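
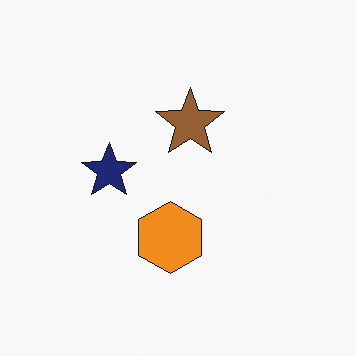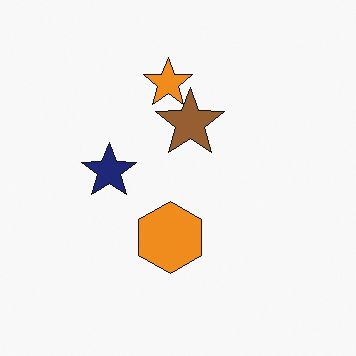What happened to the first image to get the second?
The second image is the first overlaid with an additional orange star.

An orange star appears in the second image that is absent from the first.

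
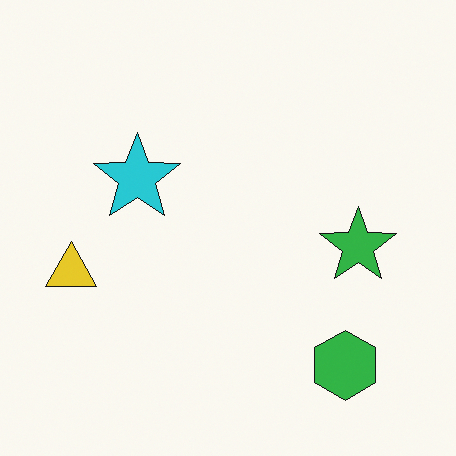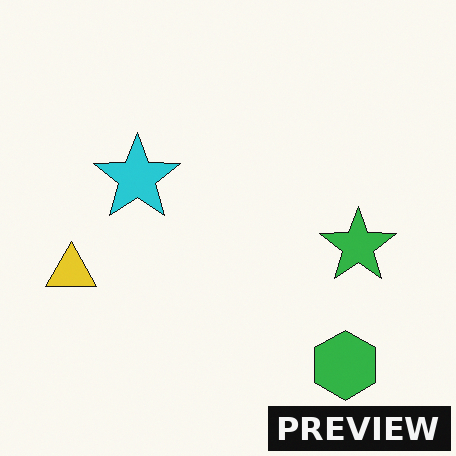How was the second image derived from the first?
This is the original image watermarked with the text "PREVIEW" in the lower-right corner.

A dark label reading "PREVIEW" appears in the lower-right corner.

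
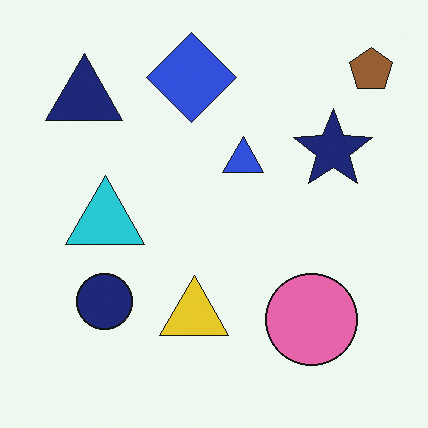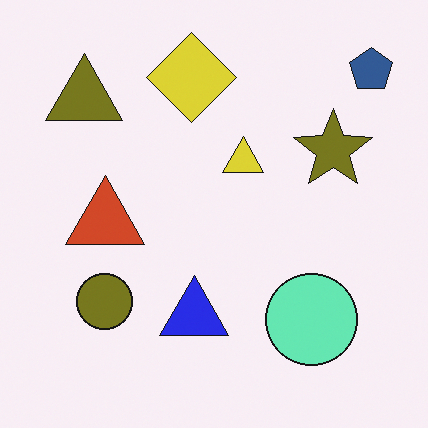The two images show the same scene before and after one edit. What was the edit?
It was hue-shifted by a large amount.

Every shape's color has rotated by the same amount around the hue wheel — a uniform hue shift.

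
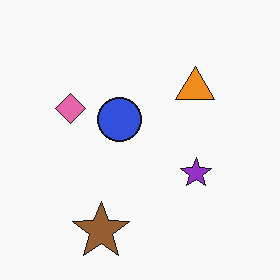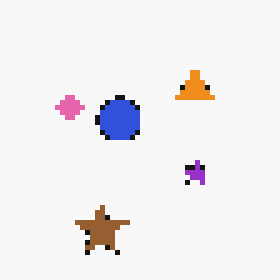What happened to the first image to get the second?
The image was mildly pixelated.

Shapes are reduced to large square blocks; fine edges and outlines are lost — a downscale-then-upscale (mosaic) effect.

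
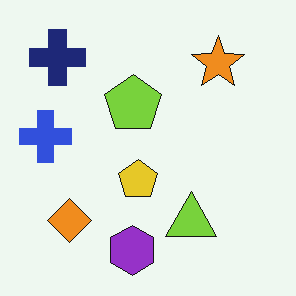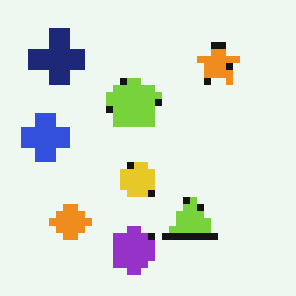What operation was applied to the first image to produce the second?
The image was moderately pixelated.

Shapes are reduced to large square blocks; fine edges and outlines are lost — a downscale-then-upscale (mosaic) effect.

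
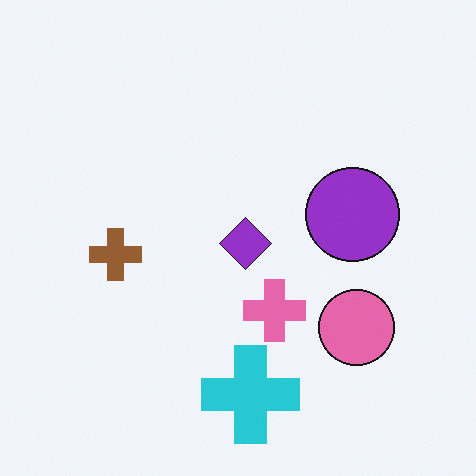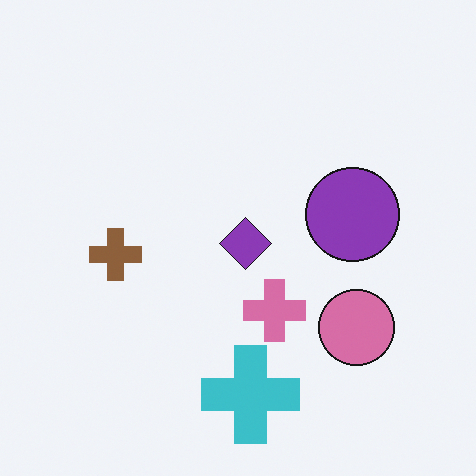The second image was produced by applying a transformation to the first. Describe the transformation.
The second image is the first slightly desaturated.

All colors are more muted and greyish — a global saturation change.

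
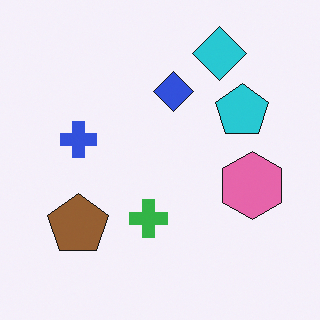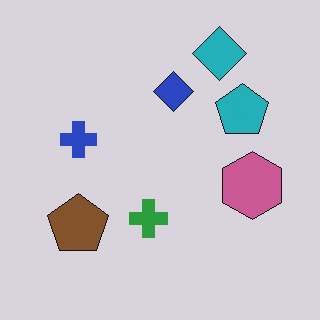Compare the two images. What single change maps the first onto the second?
The image was slightly darkened.

Every pixel — background and shapes alike — is uniformly darkened.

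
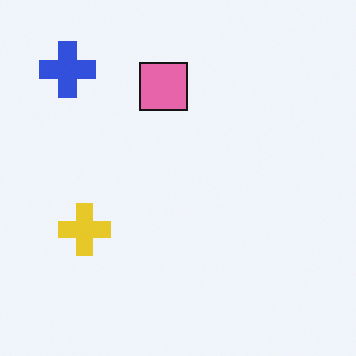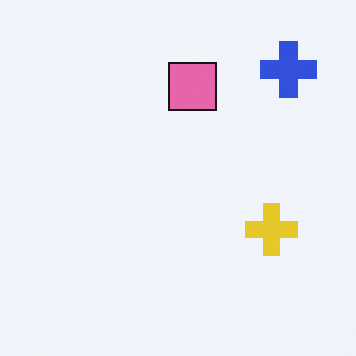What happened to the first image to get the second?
The second image is the first flipped horizontally (left ↔ right).

The blue cross is in the top-left of the first image and the top-right of the second — shapes on opposite sides of the vertical midline have swapped in a mirror flip.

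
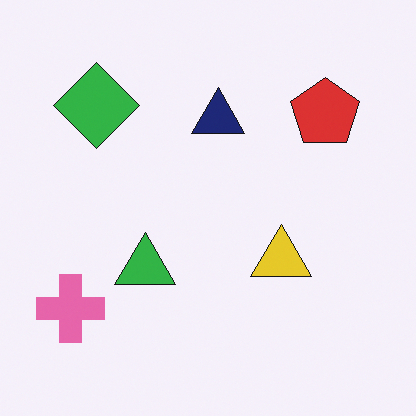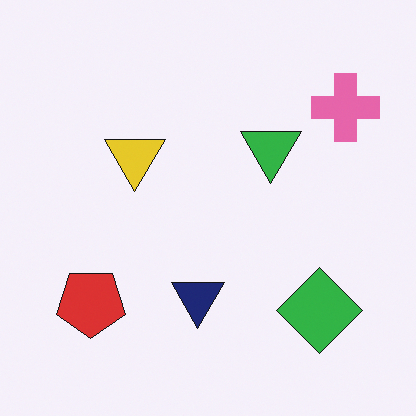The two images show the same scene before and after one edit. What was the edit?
The image was rotated 180°.

The pink cross sits in the bottom-left of the first image and the top-right of the second — consistent with a whole-image 180° rotation.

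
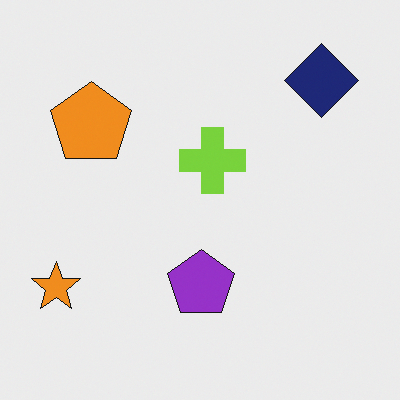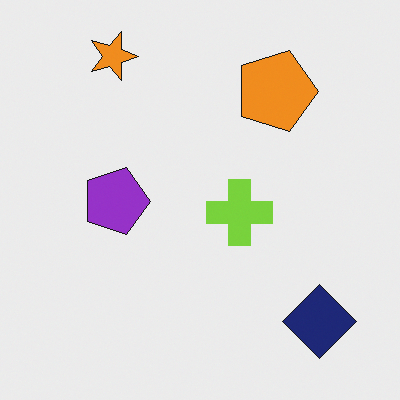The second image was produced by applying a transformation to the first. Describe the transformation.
The transformation is: rotated 90° clockwise.

The navy diamond sits in the top-right of the first image and the bottom-right of the second — consistent with a whole-image 90° clockwise rotation.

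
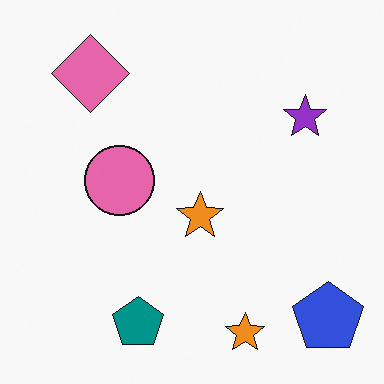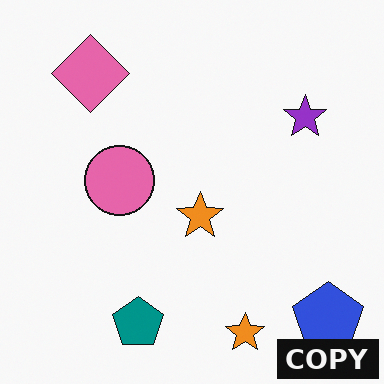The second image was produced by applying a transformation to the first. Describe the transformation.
Watermarked with the text "COPY" in the lower-right corner.

A dark label reading "COPY" appears in the lower-right corner.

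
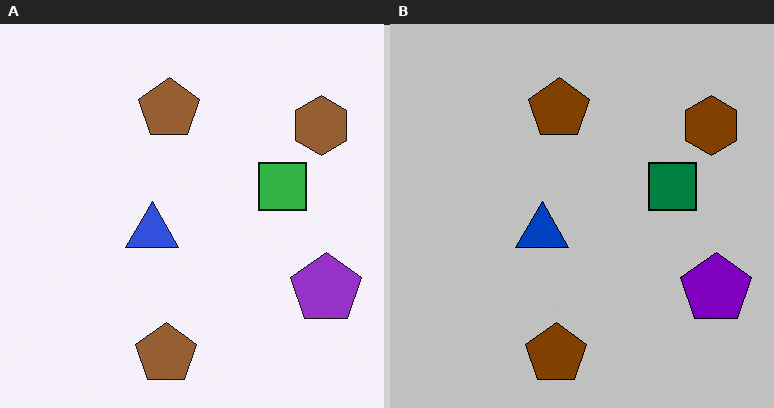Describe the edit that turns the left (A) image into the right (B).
The image was aggressively posterized.

Each flat color has snapped to a coarser quantized level — most visibly, the near-white background has dropped to a flat grey.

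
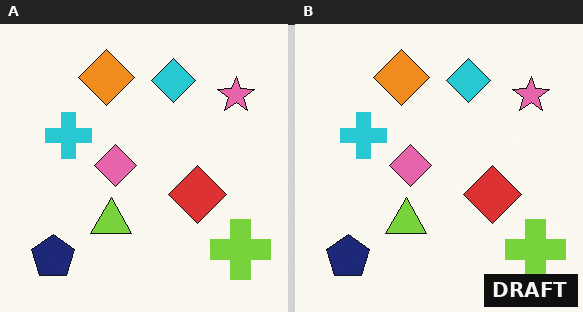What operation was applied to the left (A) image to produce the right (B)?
Watermarked with the text "DRAFT" in the lower-right corner.

A dark label reading "DRAFT" appears in the lower-right corner.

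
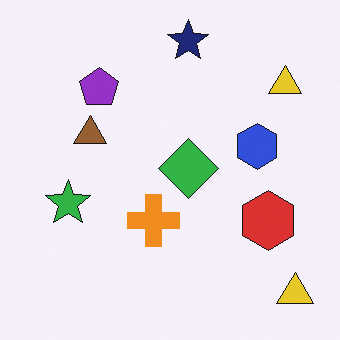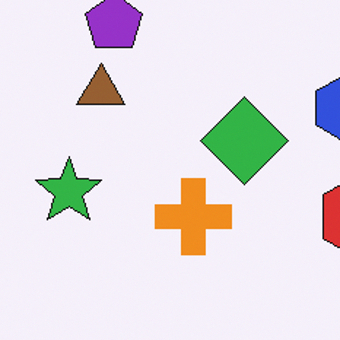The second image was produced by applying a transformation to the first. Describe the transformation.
The image was cropped to a modestly smaller region and rescaled.

The visible shapes are larger and the field of view is narrower; shapes near the original edges may be partly or wholly outside the frame — a crop-and-rescale.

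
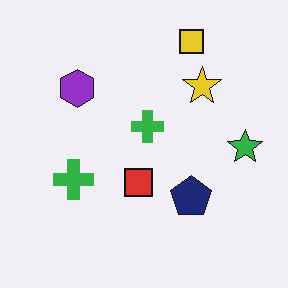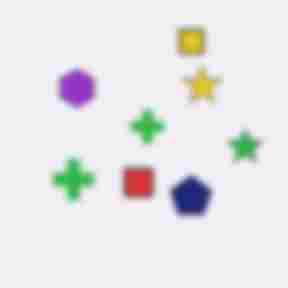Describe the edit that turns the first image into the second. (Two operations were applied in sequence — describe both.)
Moderately blurred, then heavily JPEG-compressed with obvious blocking artifacts.

Shape edges and outlines are uniformly softened across the whole image. Blocky 8×8 compression artifacts appear around shape edges and the flat background shows ringing — characteristic JPEG degradation.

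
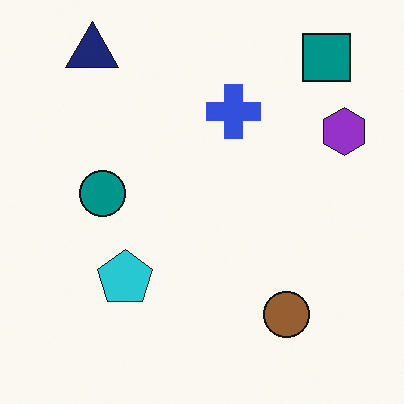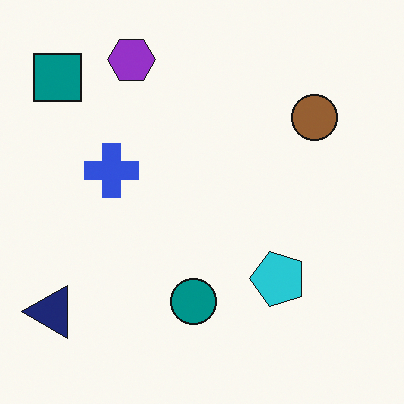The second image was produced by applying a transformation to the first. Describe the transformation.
This is the original image rotated 90° counter-clockwise.

The teal square sits in the top-right of the first image and the top-left of the second — consistent with a whole-image 90° counter-clockwise rotation.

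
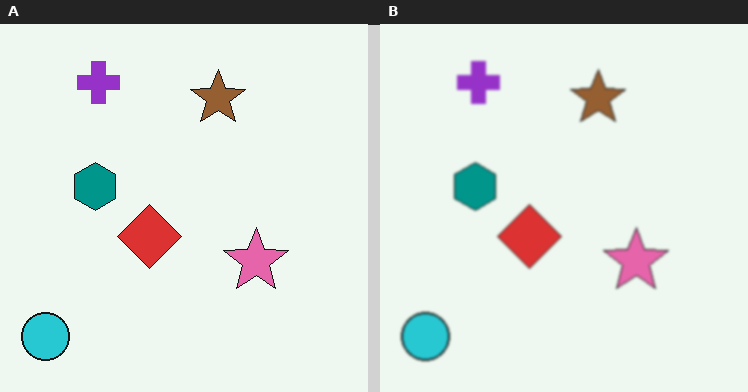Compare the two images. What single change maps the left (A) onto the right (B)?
Lightly blurred.

Shape edges and outlines are uniformly softened across the whole image.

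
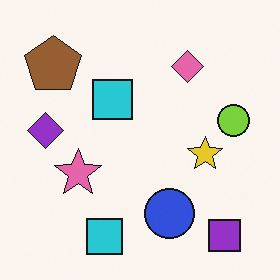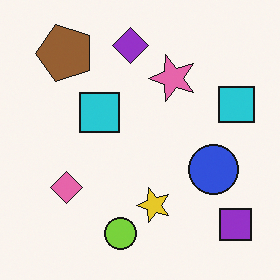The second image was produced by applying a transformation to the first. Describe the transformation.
The image was transposed (reflected across the top-left ↔ bottom-right diagonal).

Shapes have swapped their row and column positions — what was in the top-right is now in the bottom-left — a diagonal reflection.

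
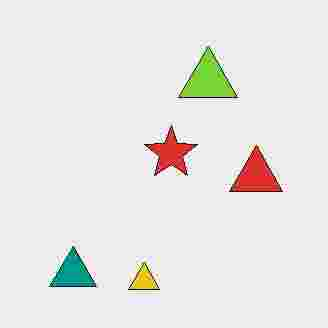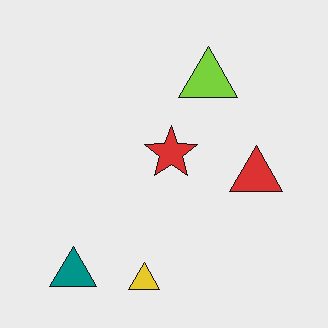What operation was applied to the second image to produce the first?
The image was degraded with heavy JPEG compression.

Blocky 8×8 compression artifacts appear around shape edges and the flat background shows ringing — characteristic JPEG degradation.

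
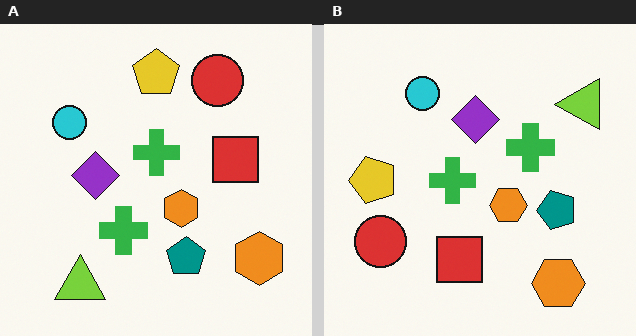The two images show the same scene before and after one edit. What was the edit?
This is the original image transposed (reflected across the top-left ↔ bottom-right diagonal).

Shapes have swapped their row and column positions — what was in the top-right is now in the bottom-left — a diagonal reflection.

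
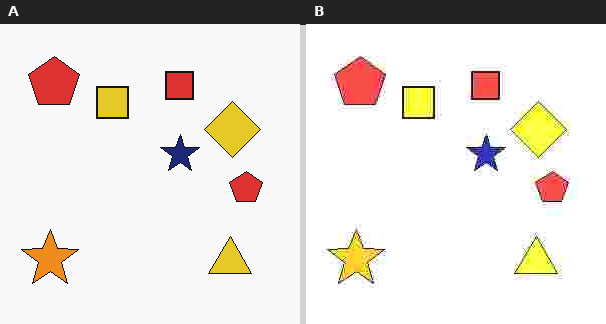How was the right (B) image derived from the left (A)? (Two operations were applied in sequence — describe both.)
This is the original image noticeably brightened, then degraded with heavy JPEG compression.

Every pixel — background and shapes alike — is uniformly brightened. Blocky 8×8 compression artifacts appear around shape edges and the flat background shows ringing — characteristic JPEG degradation.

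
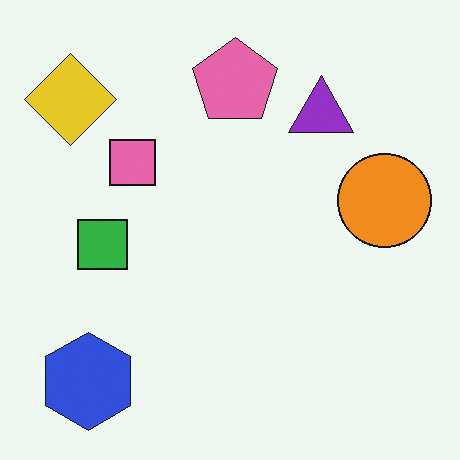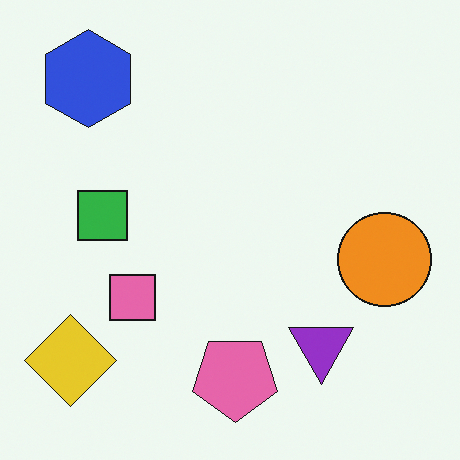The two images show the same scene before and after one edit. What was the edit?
Flipped vertically (top ↔ bottom).

The blue hexagon is in the bottom-left of the first image and the top-left of the second — shapes on opposite sides of the horizontal midline have swapped in a mirror flip.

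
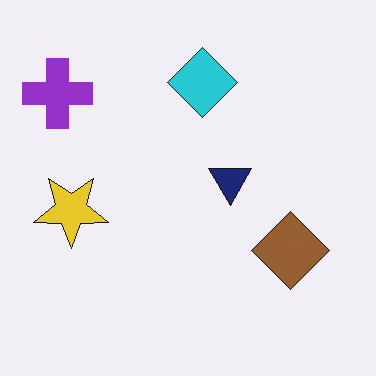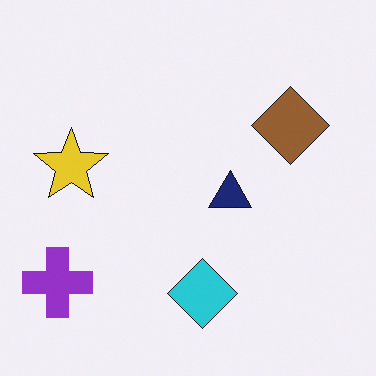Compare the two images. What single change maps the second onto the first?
This is the original image flipped vertically (top ↔ bottom).

The cyan diamond is in the bottom of the second image and the top of the first — shapes on opposite sides of the horizontal midline have swapped in a mirror flip.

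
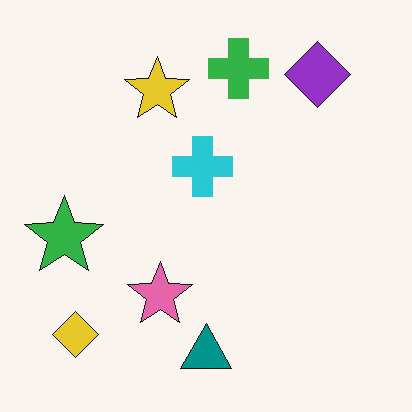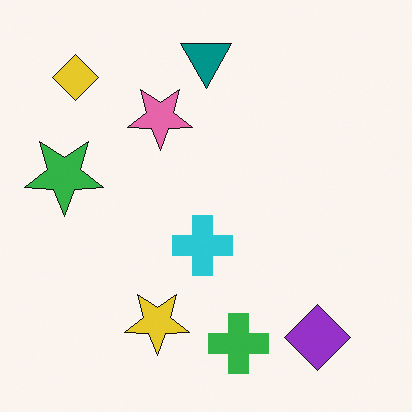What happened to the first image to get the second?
Flipped vertically (top ↔ bottom).

The teal triangle is in the bottom of the first image and the top of the second — shapes on opposite sides of the horizontal midline have swapped in a mirror flip.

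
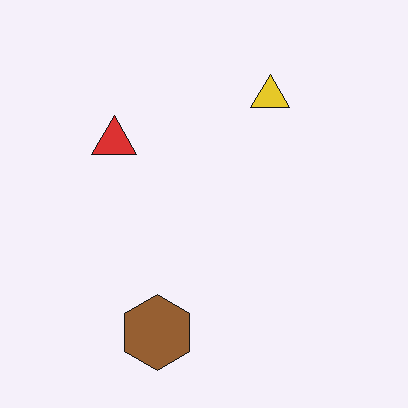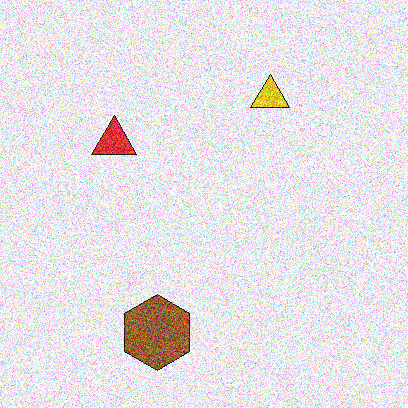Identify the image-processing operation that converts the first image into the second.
It was degraded with strong gaussian noise.

Random speckle covers the whole image, including the flat background.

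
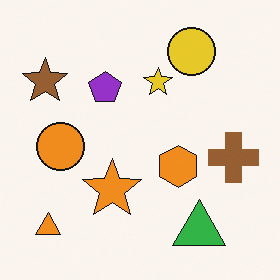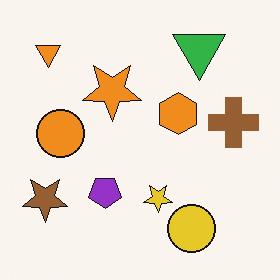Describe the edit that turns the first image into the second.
This is the original image flipped vertically (top ↔ bottom).

The green triangle is in the bottom-right of the first image and the top-right of the second — shapes on opposite sides of the horizontal midline have swapped in a mirror flip.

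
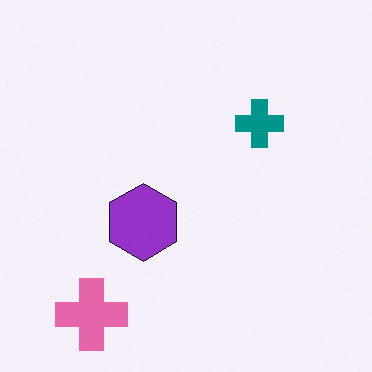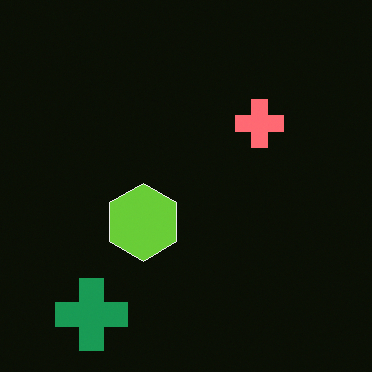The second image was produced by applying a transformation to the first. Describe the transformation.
The second image is the first color-inverted (negative).

The light background has become dark and every shape's color is its complement — a photographic negative.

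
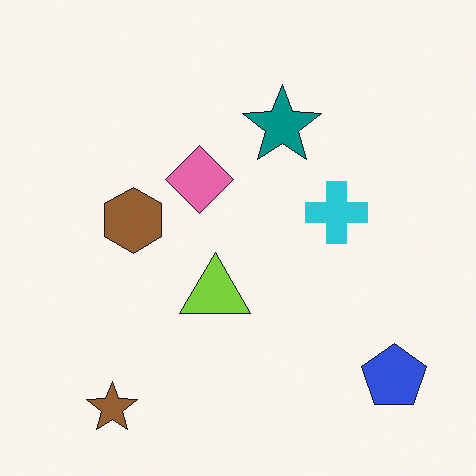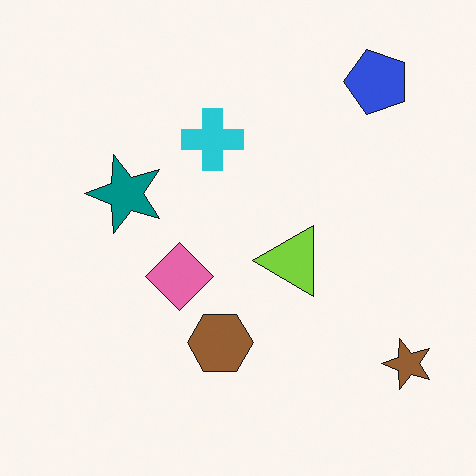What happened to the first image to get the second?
It was rotated 90° counter-clockwise.

The brown star sits in the bottom-left of the first image and the bottom-right of the second — consistent with a whole-image 90° counter-clockwise rotation.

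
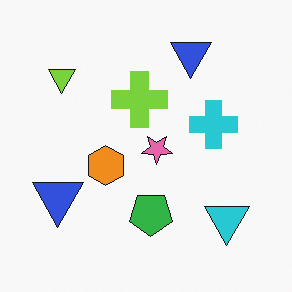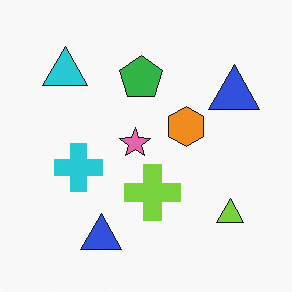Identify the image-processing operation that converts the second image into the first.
The transformation is: rotated 180°.

The cyan triangle sits in the top-left of the second image and the bottom-right of the first — consistent with a whole-image 180° rotation.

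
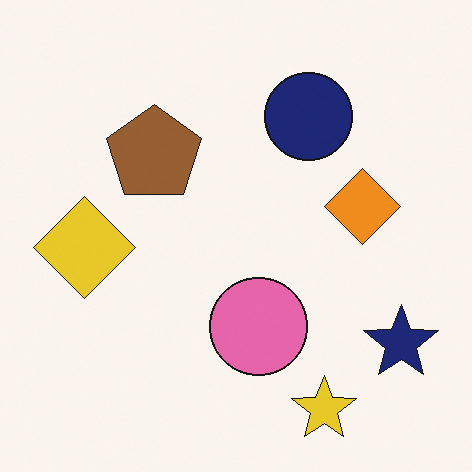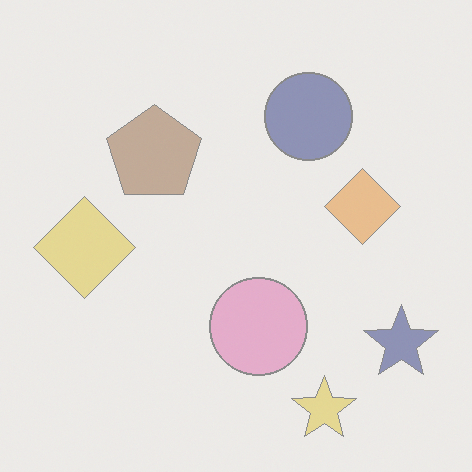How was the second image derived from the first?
Given much lower contrast.

Tones are pushed toward mid-grey across the whole image — a global contrast change.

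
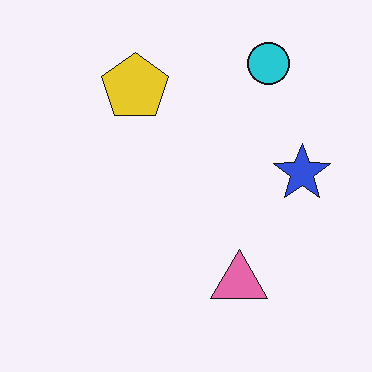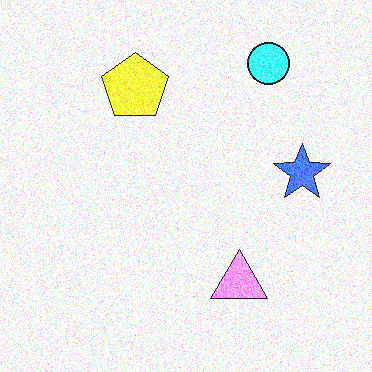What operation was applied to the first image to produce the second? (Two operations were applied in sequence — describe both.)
This is the original image substantially brightened, then degraded with a thick layer of grain.

Every pixel — background and shapes alike — is uniformly brightened. Random speckle covers the whole image, including the flat background.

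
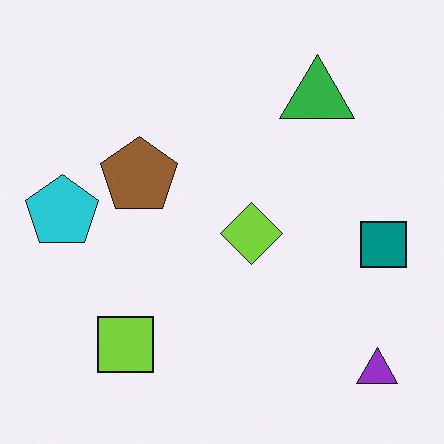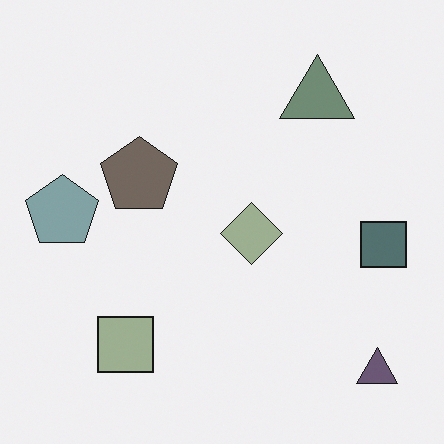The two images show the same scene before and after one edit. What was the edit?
The second image is the first heavily desaturated.

All colors are more muted and greyish — a global saturation change.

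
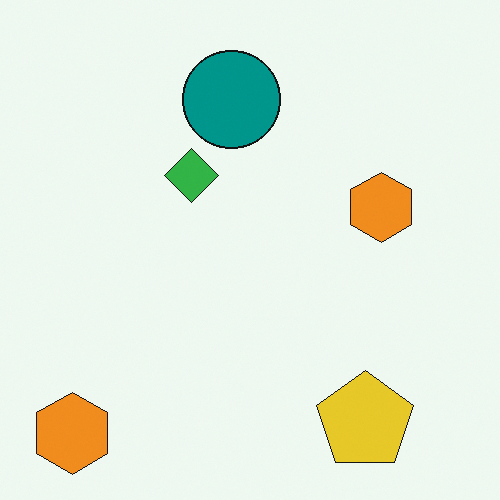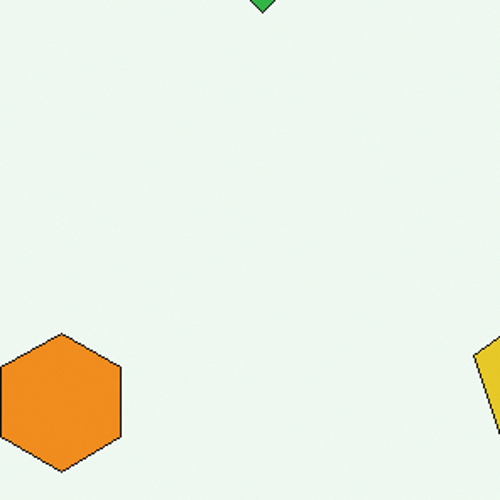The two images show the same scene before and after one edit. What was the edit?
It was cropped tightly and scaled back up.

The visible shapes are larger and the field of view is narrower; shapes near the original edges may be partly or wholly outside the frame — a crop-and-rescale.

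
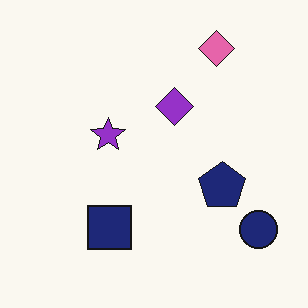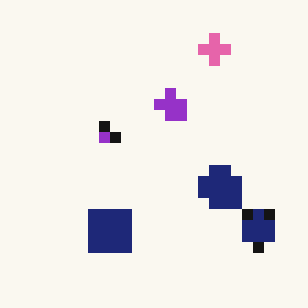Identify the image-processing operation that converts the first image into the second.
It was coarsely pixelated.

Shapes are reduced to large square blocks; fine edges and outlines are lost — a downscale-then-upscale (mosaic) effect.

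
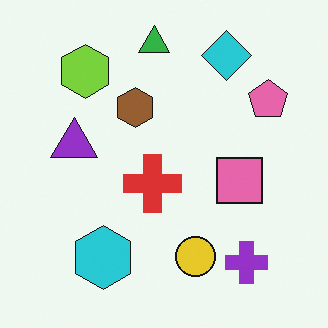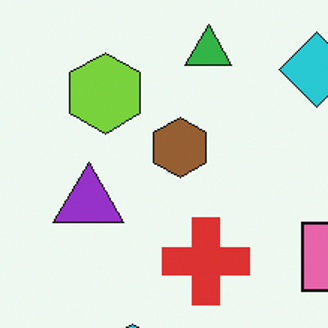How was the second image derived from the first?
The transformation is: cropped to a modestly smaller region and rescaled.

The visible shapes are larger and the field of view is narrower; shapes near the original edges may be partly or wholly outside the frame — a crop-and-rescale.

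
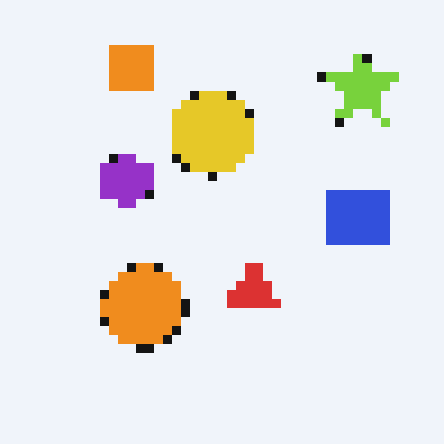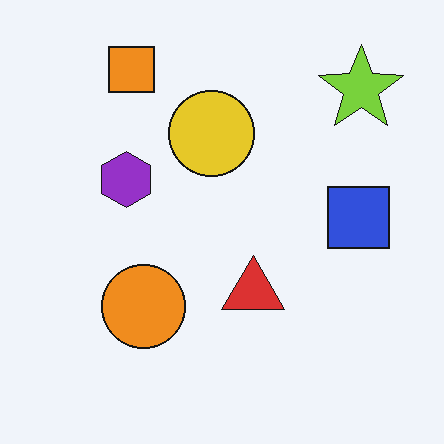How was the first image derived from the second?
It was coarsely pixelated.

Shapes are reduced to large square blocks; fine edges and outlines are lost — a downscale-then-upscale (mosaic) effect.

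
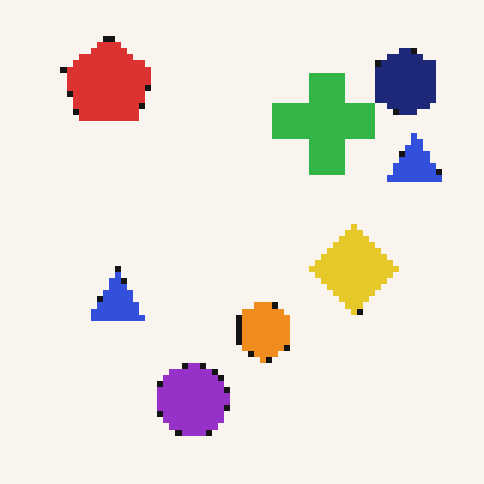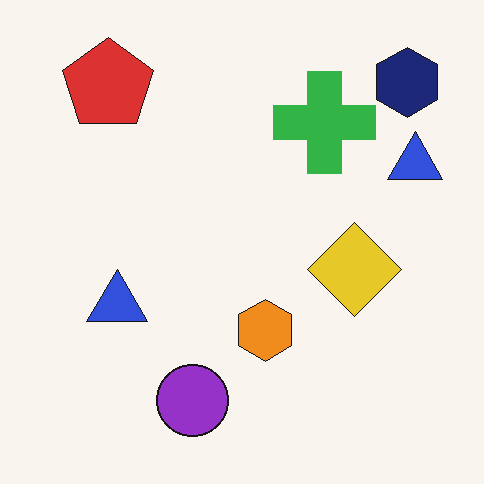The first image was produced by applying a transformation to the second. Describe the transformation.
The transformation is: pixelated into visible square blocks.

Shapes are reduced to large square blocks; fine edges and outlines are lost — a downscale-then-upscale (mosaic) effect.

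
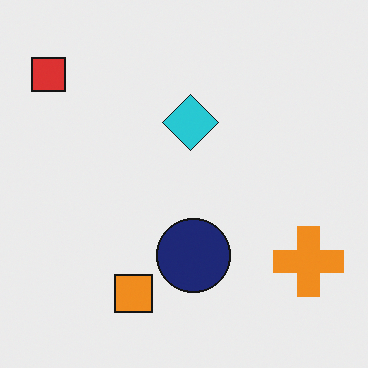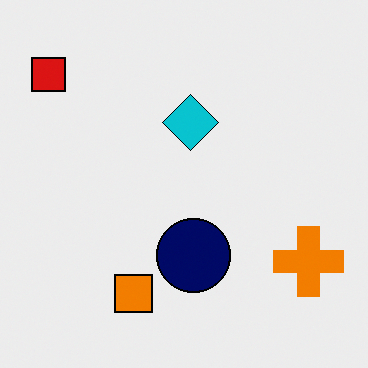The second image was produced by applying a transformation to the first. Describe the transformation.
It was given slightly increased contrast.

Tones are pushed away from mid-grey across the whole image — a global contrast change.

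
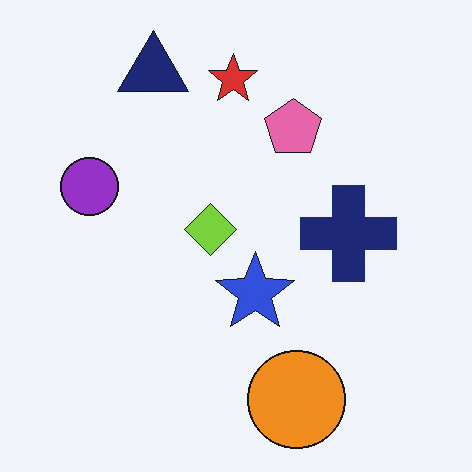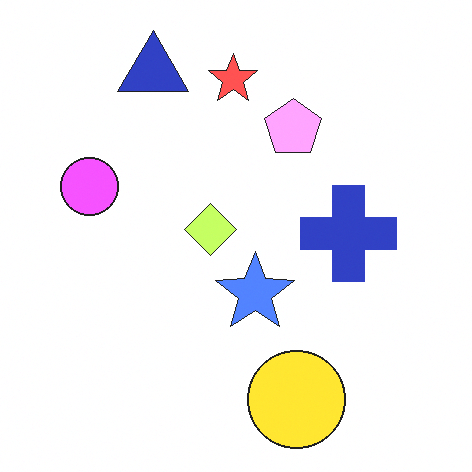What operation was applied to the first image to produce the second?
This is the original image noticeably brightened.

Every pixel — background and shapes alike — is uniformly brightened.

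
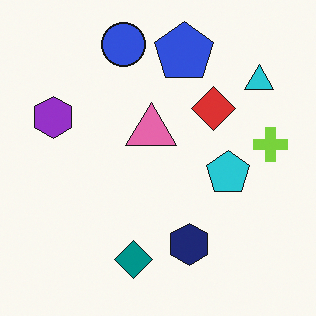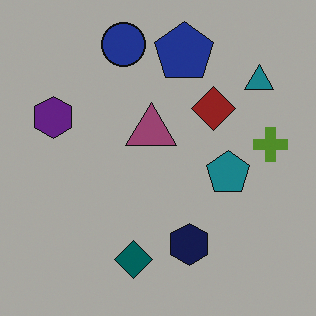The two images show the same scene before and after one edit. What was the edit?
The image was darkened a lot.

Every pixel — background and shapes alike — is uniformly darkened.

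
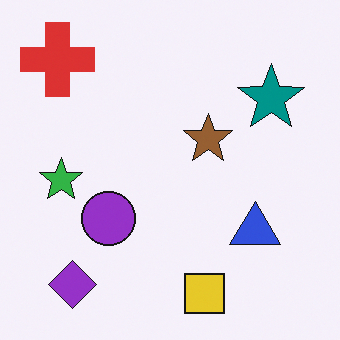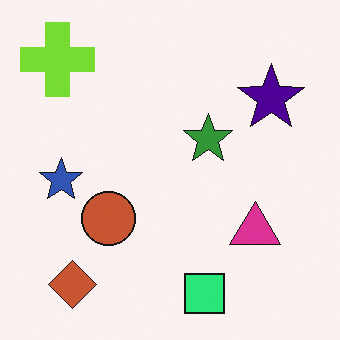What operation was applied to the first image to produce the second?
This is the original image hue-shifted noticeably.

Every shape's color has rotated by the same amount around the hue wheel — a uniform hue shift.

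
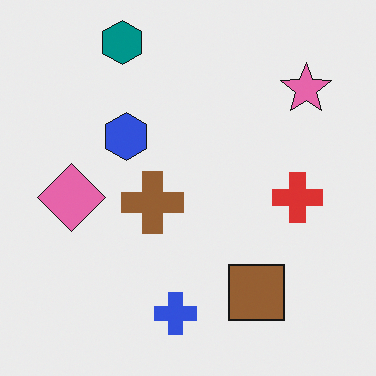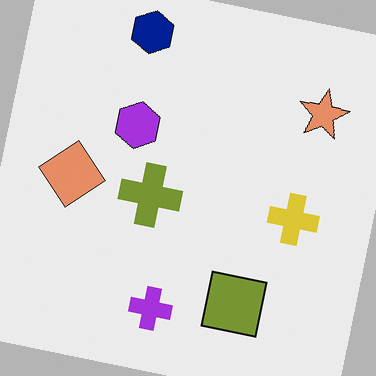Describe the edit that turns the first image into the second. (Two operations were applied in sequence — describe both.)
The transformation is: hue-shifted slightly, then rotated clockwise by a few degrees.

Every shape's color has rotated by the same amount around the hue wheel — a uniform hue shift. Every shape is tilted by the same angle and the image corners show triangular fill wedges — a whole-image rotation by a non-right angle.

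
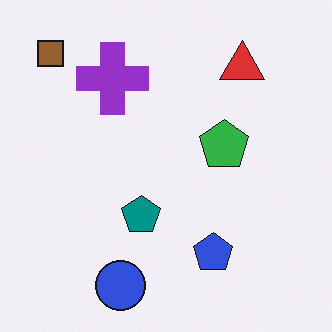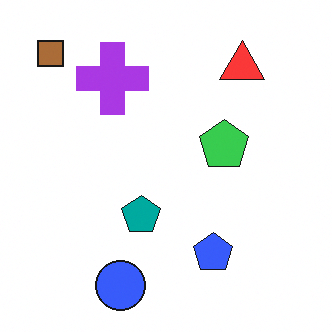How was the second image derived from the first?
Brightened a little.

Every pixel — background and shapes alike — is uniformly brightened.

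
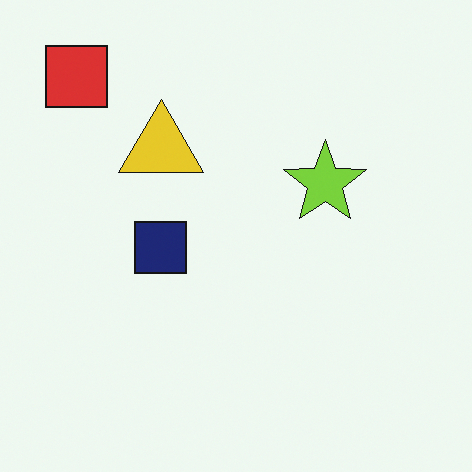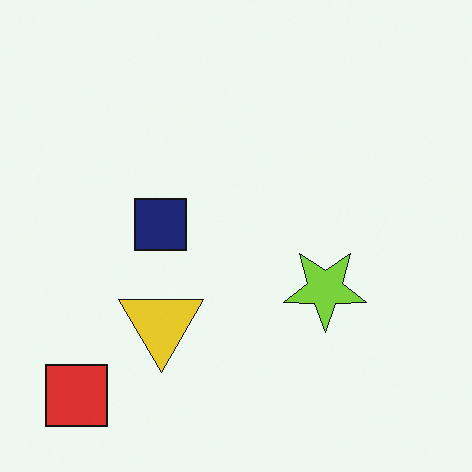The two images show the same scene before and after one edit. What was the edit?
The second image is the first flipped vertically (top ↔ bottom).

The red square is in the top-left of the first image and the bottom-left of the second — shapes on opposite sides of the horizontal midline have swapped in a mirror flip.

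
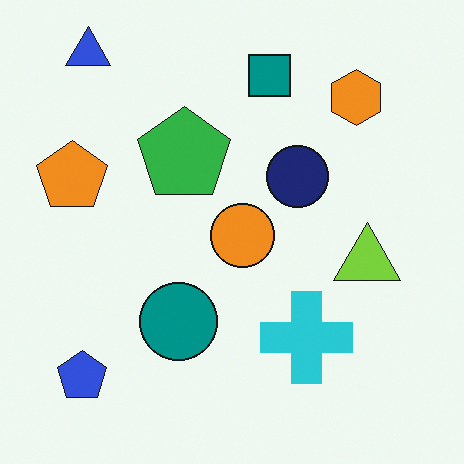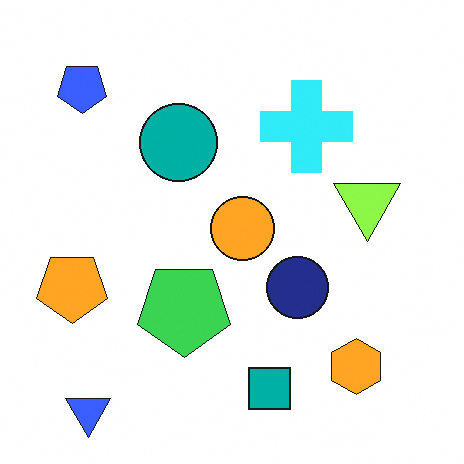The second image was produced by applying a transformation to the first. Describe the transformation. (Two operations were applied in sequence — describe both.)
The transformation is: flipped vertically (top ↔ bottom), then brightened a little.

The blue triangle is in the top-left of the first image and the bottom-left of the second — shapes on opposite sides of the horizontal midline have swapped in a mirror flip. Every pixel — background and shapes alike — is uniformly brightened.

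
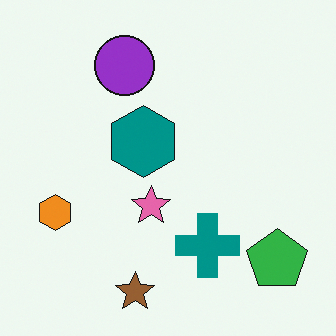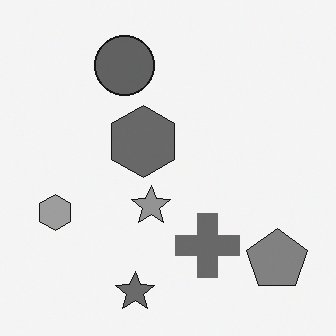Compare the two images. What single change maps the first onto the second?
The transformation is: converted to grayscale.

All color is removed — every shape is now a shade of grey.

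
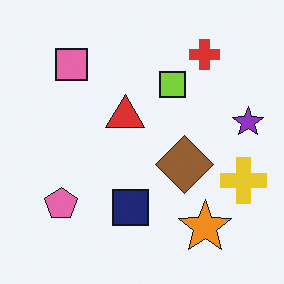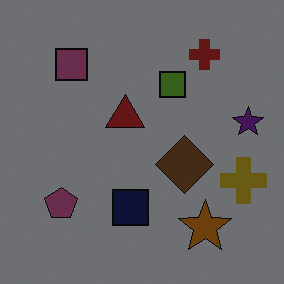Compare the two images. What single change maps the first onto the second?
The transformation is: darkened a lot.

Every pixel — background and shapes alike — is uniformly darkened.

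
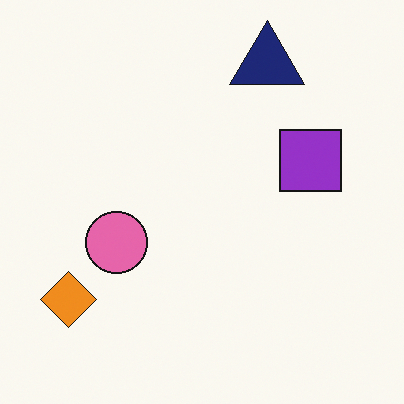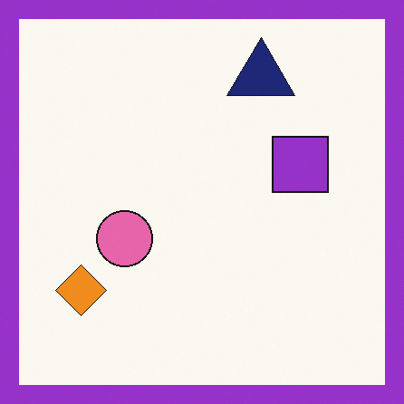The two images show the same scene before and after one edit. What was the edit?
The second image is the first framed with a purple border.

A solid purple frame runs around the edge of the second image, with the content slightly shrunk inside it.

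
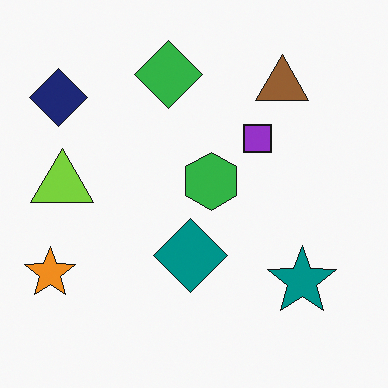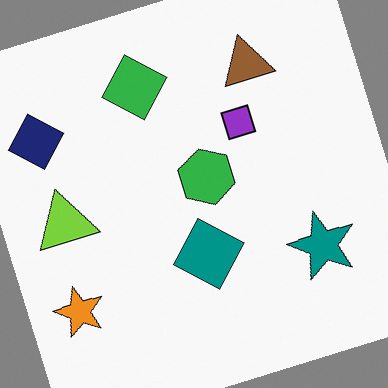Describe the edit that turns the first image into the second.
This is the original image rotated counter-clockwise by a clearly visible amount.

Every shape is tilted by the same angle and the image corners show triangular fill wedges — a whole-image rotation by a non-right angle.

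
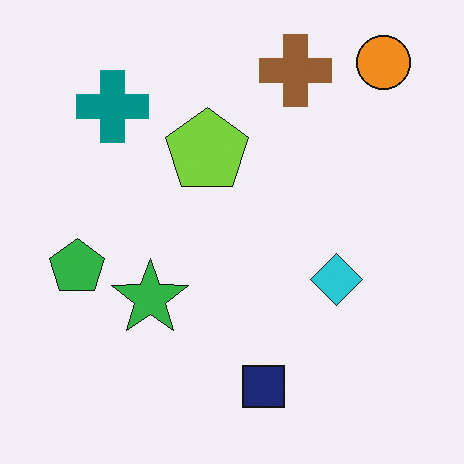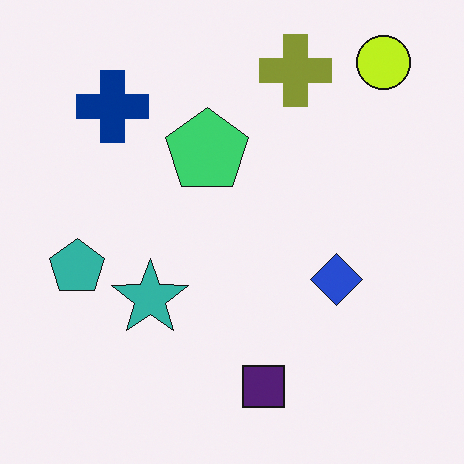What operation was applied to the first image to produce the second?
The image was hue-shifted slightly.

Every shape's color has rotated by the same amount around the hue wheel — a uniform hue shift.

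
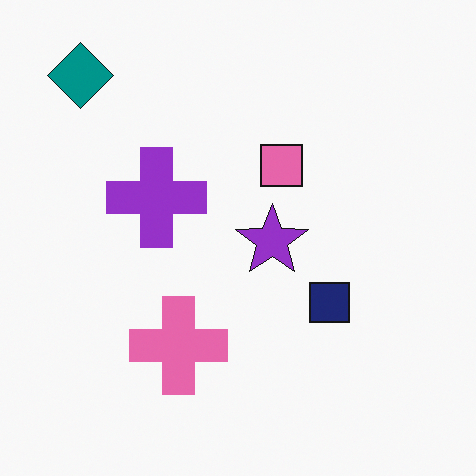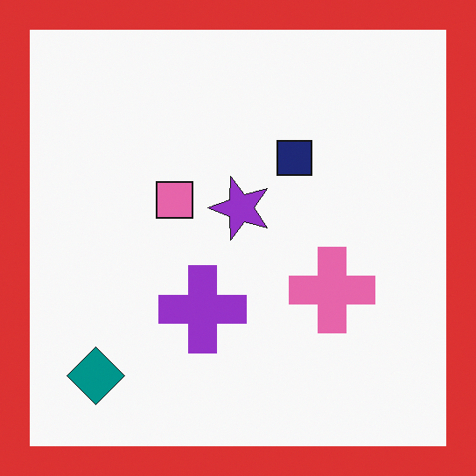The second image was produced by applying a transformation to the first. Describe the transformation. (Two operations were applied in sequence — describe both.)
It was rotated 90° counter-clockwise, then framed with a red border.

The teal diamond sits in the top-left of the first image and the bottom-left of the second — consistent with a whole-image 90° counter-clockwise rotation. A solid red frame runs around the edge of the second image, with the content slightly shrunk inside it.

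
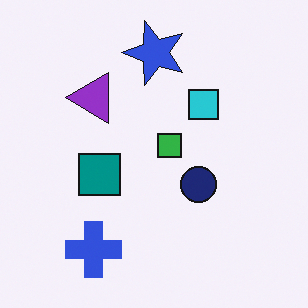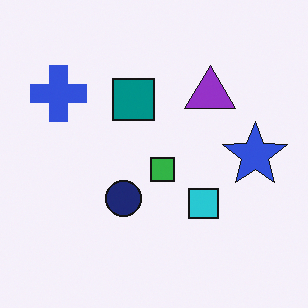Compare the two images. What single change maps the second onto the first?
The image was rotated 90° counter-clockwise.

The blue cross sits in the top-left of the second image and the bottom-left of the first — consistent with a whole-image 90° counter-clockwise rotation.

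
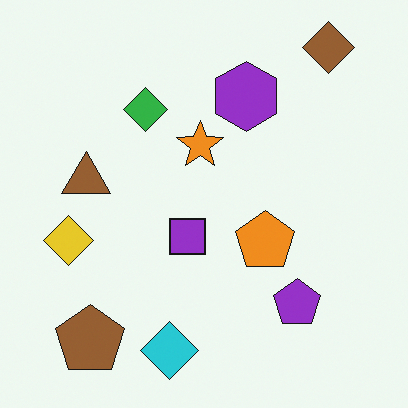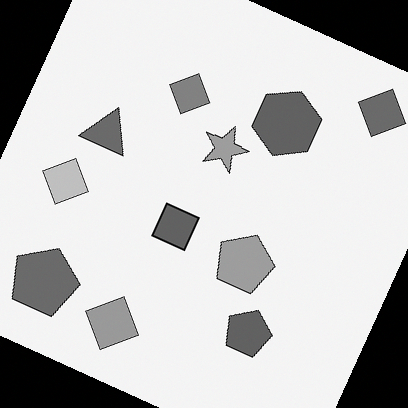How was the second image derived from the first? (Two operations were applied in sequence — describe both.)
It was rotated clockwise by a clearly visible amount, then converted to grayscale.

Every shape is tilted by the same angle and the image corners show triangular fill wedges — a whole-image rotation by a non-right angle. All color is removed — every shape is now a shade of grey.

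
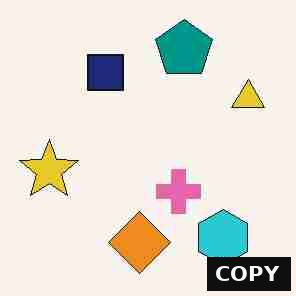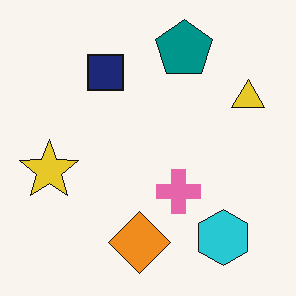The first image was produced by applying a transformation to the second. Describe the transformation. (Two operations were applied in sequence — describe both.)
The first image is the second degraded with heavy JPEG compression, then watermarked with the text "COPY" in the lower-right corner.

Blocky 8×8 compression artifacts appear around shape edges and the flat background shows ringing — characteristic JPEG degradation. A dark label reading "COPY" appears in the lower-right corner.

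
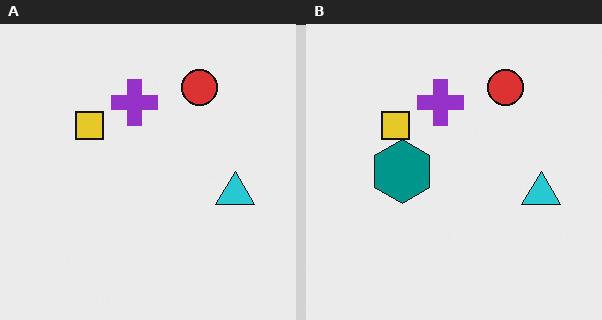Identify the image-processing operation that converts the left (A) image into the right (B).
The image was overlaid with an additional teal hexagon.

A teal hexagon appears in the right (B) image that is absent from the left (A).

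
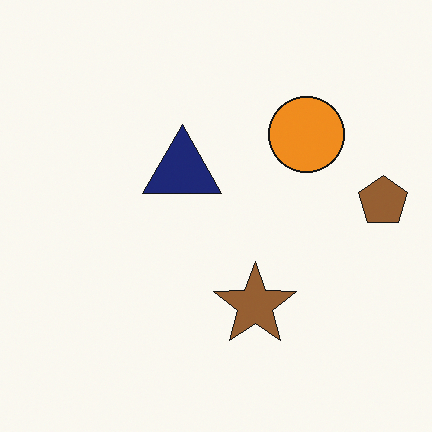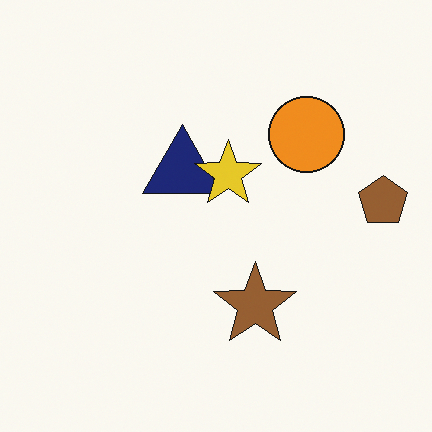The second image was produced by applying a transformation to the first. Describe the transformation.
Overlaid with an additional yellow star.

A yellow star appears in the second image that is absent from the first.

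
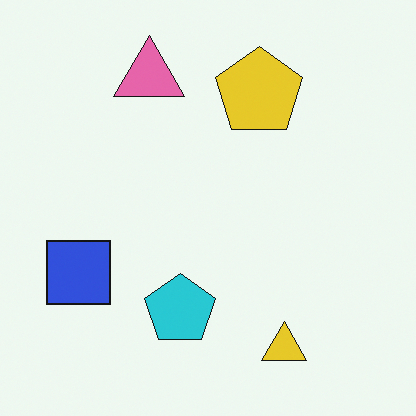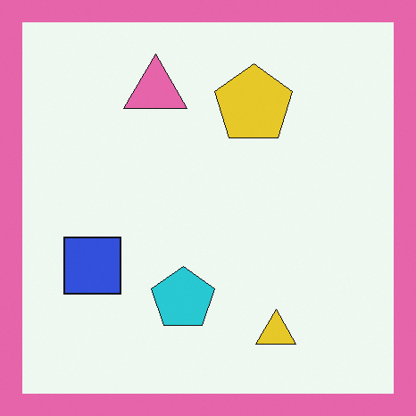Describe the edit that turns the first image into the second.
The second image is the first framed with a pink border.

A solid pink frame runs around the edge of the second image, with the content slightly shrunk inside it.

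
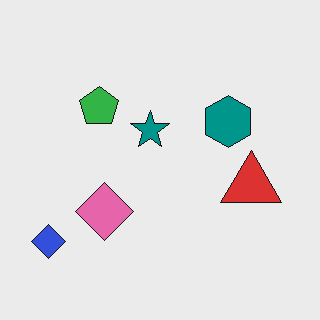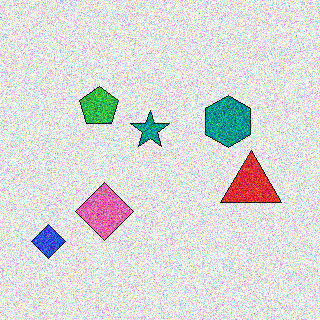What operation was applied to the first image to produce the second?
The second image is the first degraded with a thick layer of grain.

Random speckle covers the whole image, including the flat background.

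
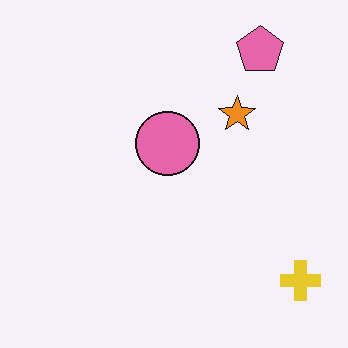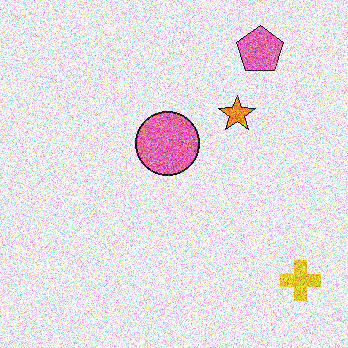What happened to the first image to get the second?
Degraded with a thick layer of grain.

Random speckle covers the whole image, including the flat background.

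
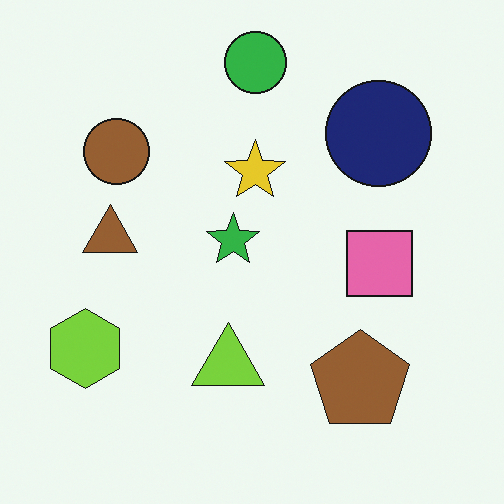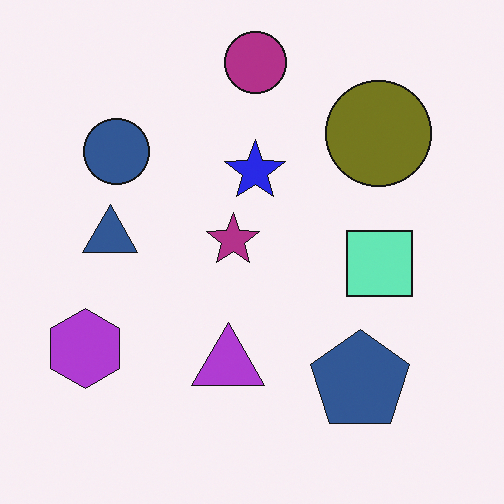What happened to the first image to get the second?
It was hue-shifted through roughly half the color wheel.

Every shape's color has rotated by the same amount around the hue wheel — a uniform hue shift.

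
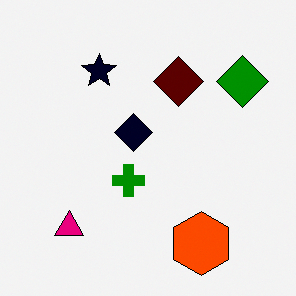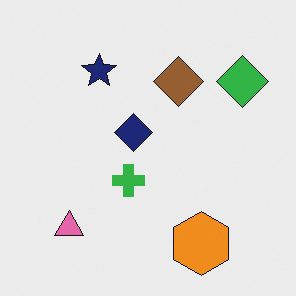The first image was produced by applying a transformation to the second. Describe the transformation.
The image was boosted in contrast.

Tones are pushed away from mid-grey across the whole image — a global contrast change.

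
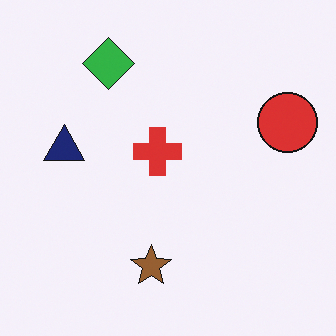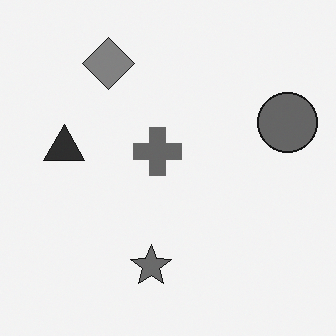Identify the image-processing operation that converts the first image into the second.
The second image is the first converted to grayscale.

All color is removed — every shape is now a shade of grey.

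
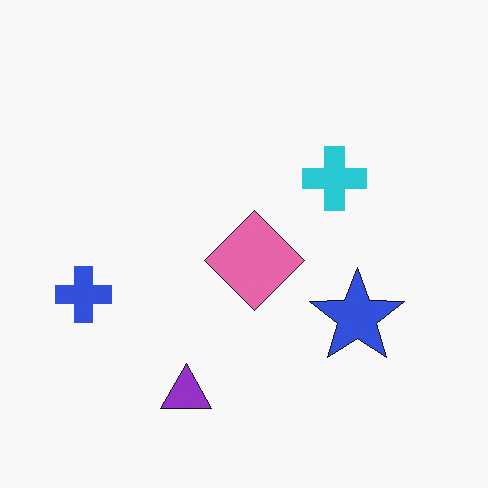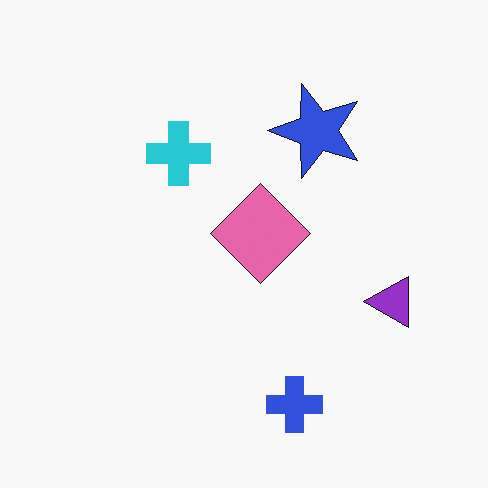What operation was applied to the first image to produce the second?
This is the original image rotated 90° counter-clockwise.

The blue cross sits in the left of the first image and the bottom of the second — consistent with a whole-image 90° counter-clockwise rotation.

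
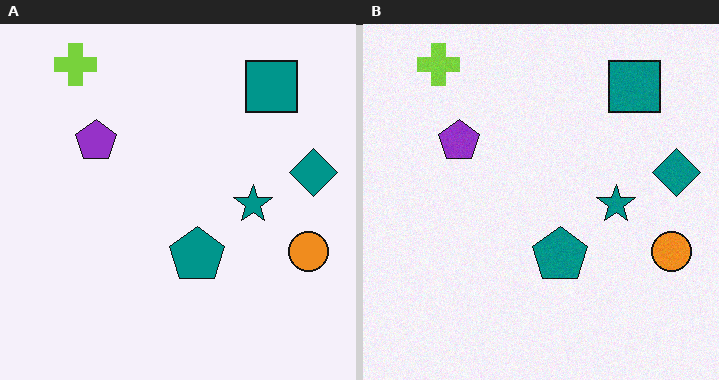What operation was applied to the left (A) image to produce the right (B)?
It was degraded with subtle gaussian noise.

Random speckle covers the whole image, including the flat background.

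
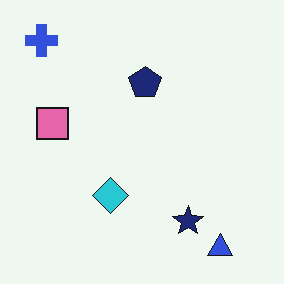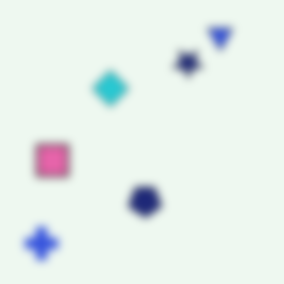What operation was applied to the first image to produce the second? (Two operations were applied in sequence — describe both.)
The image was flipped vertically (top ↔ bottom), then moderately blurred.

The blue triangle is in the bottom-right of the first image and the top-right of the second — shapes on opposite sides of the horizontal midline have swapped in a mirror flip. Shape edges and outlines are uniformly softened across the whole image.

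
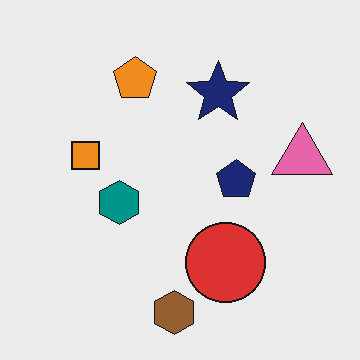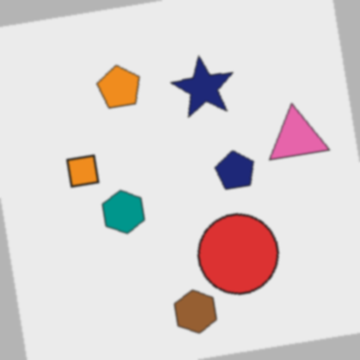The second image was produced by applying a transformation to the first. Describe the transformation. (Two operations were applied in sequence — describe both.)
Rotated counter-clockwise by a small amount, then given a subtle gaussian blur.

Every shape is tilted by the same angle and the image corners show triangular fill wedges — a whole-image rotation by a non-right angle. Shape edges and outlines are uniformly softened across the whole image.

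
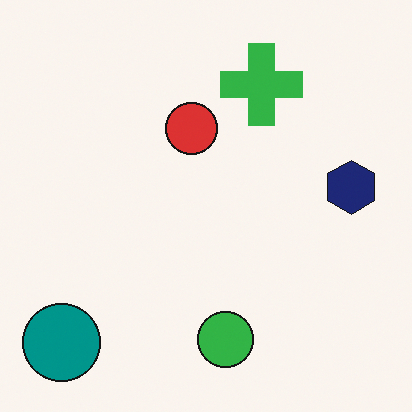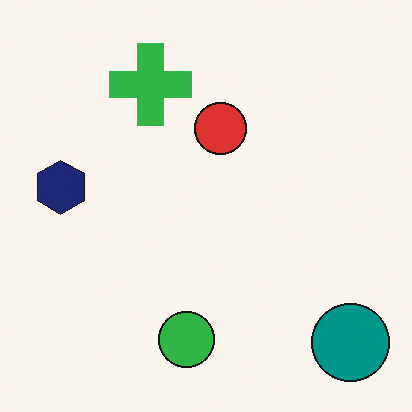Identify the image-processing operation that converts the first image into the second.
Flipped horizontally (left ↔ right).

The teal circle is in the bottom-left of the first image and the bottom-right of the second — shapes on opposite sides of the vertical midline have swapped in a mirror flip.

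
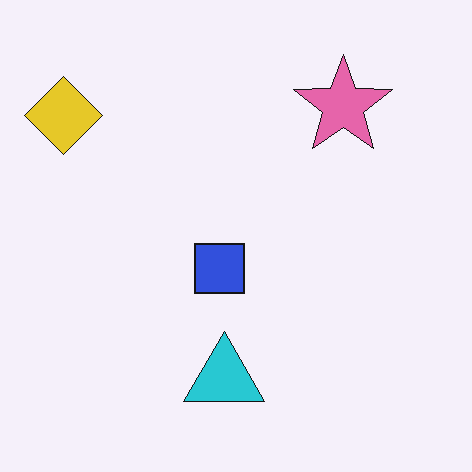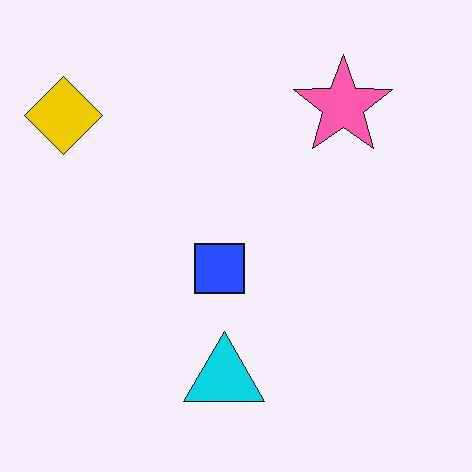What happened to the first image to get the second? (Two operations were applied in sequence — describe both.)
JPEG-compressed with visible artifacts, then slightly oversaturated.

Blocky 8×8 compression artifacts appear around shape edges and the flat background shows ringing — characteristic JPEG degradation. All colors are more vivid — a global saturation change.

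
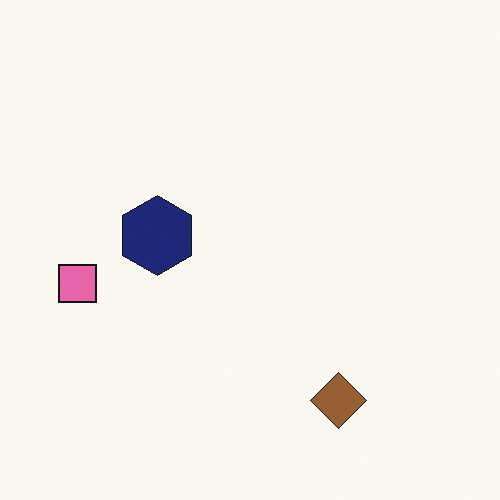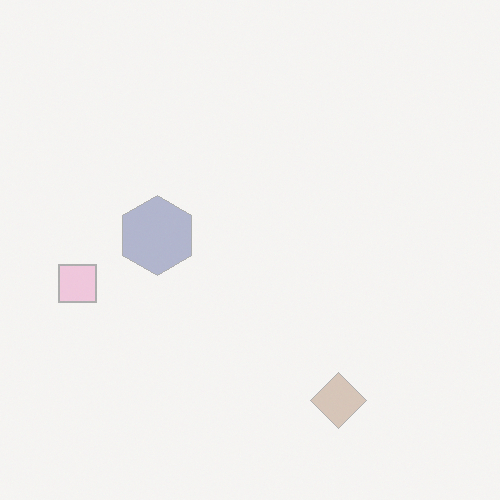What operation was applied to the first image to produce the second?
The transformation is: washed out (contrast reduced).

Tones are pushed toward mid-grey across the whole image — a global contrast change.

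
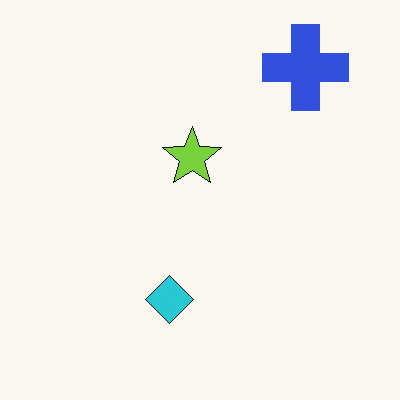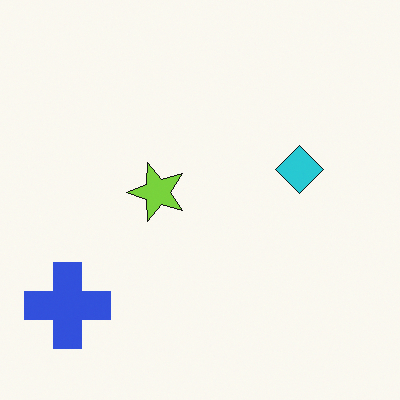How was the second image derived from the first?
It was transposed (reflected across the top-left ↔ bottom-right diagonal).

Shapes have swapped their row and column positions — what was in the top-right is now in the bottom-left — a diagonal reflection.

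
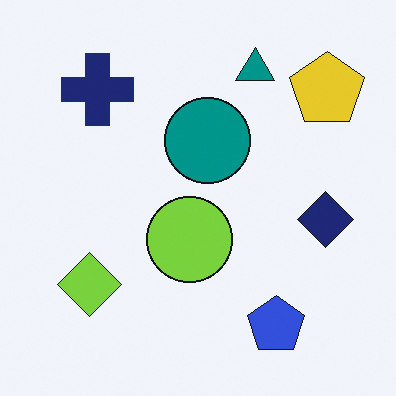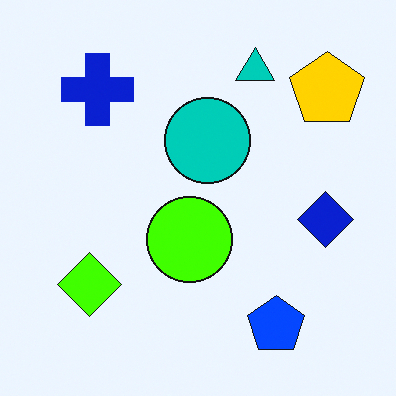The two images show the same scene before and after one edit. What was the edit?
Heavily oversaturated.

All colors are more vivid — a global saturation change.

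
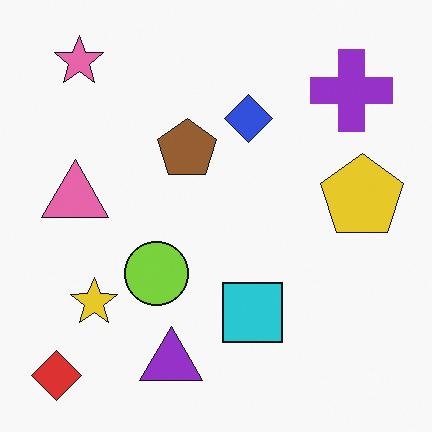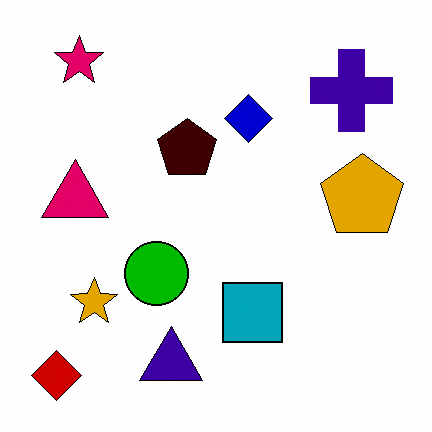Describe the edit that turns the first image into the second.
This is the original image boosted in contrast.

Tones are pushed away from mid-grey across the whole image — a global contrast change.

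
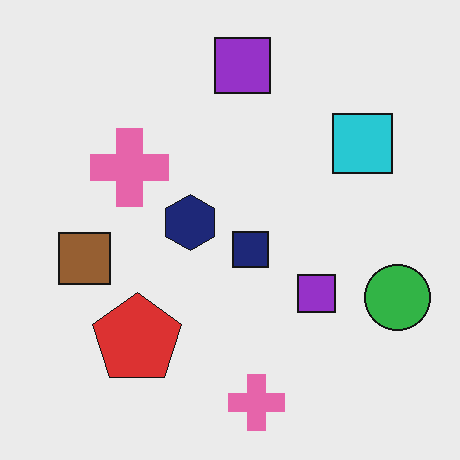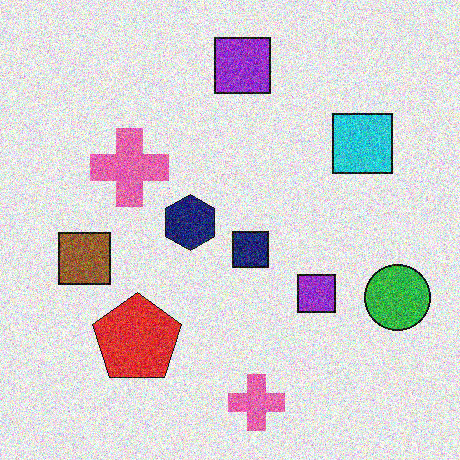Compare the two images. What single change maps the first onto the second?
The image was degraded with a thick layer of grain.

Random speckle covers the whole image, including the flat background.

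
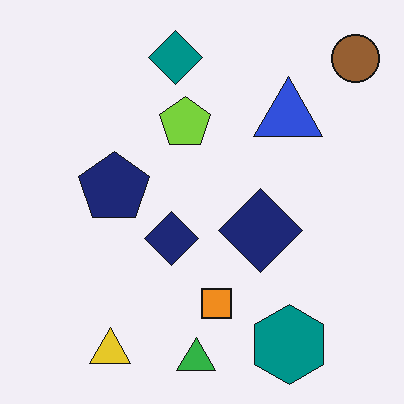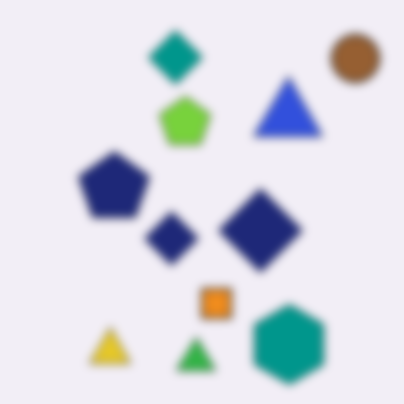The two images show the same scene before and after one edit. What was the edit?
The transformation is: moderately blurred.

Shape edges and outlines are uniformly softened across the whole image.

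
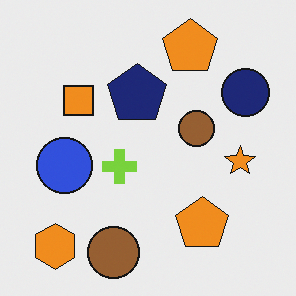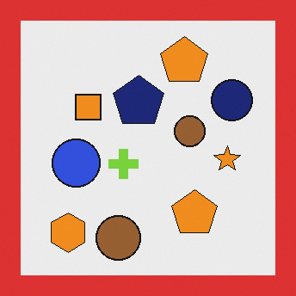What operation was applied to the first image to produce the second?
The second image is the first framed with a red border.

A solid red frame runs around the edge of the second image, with the content slightly shrunk inside it.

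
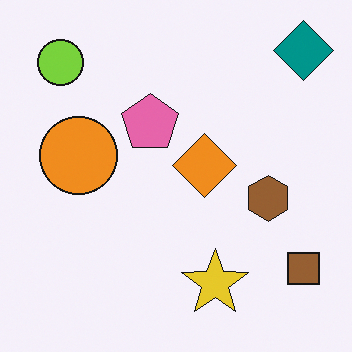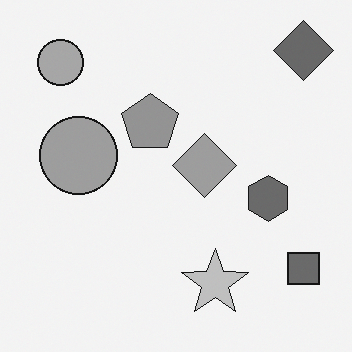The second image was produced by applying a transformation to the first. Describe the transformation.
Converted to grayscale.

All color is removed — every shape is now a shade of grey.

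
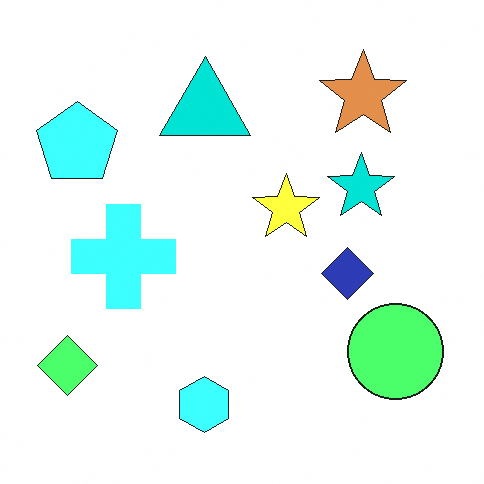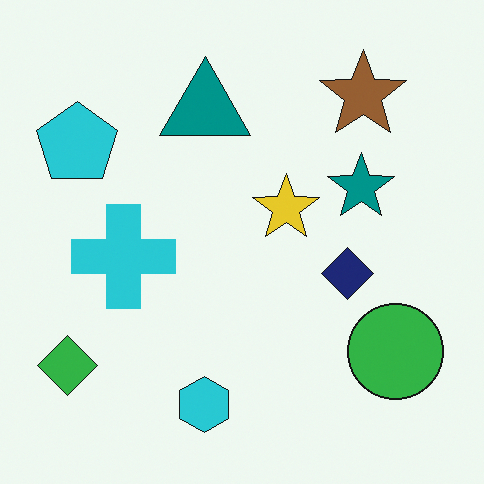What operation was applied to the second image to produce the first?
This is the original image brightened a lot.

Every pixel — background and shapes alike — is uniformly brightened.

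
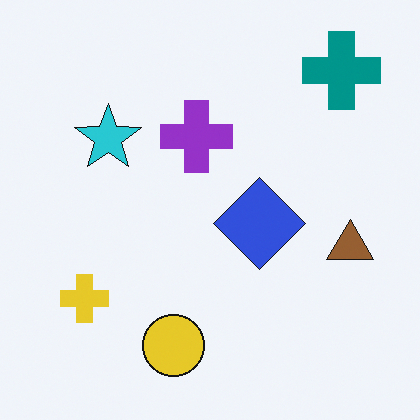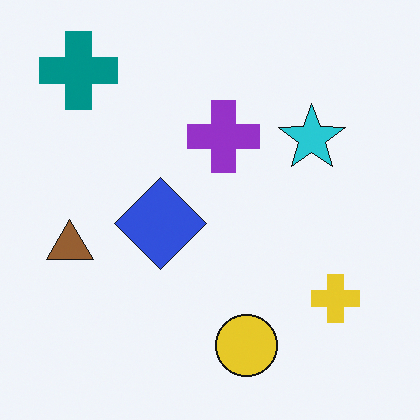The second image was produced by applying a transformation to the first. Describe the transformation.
This is the original image flipped horizontally (left ↔ right).

The brown triangle is in the right of the first image and the left of the second — shapes on opposite sides of the vertical midline have swapped in a mirror flip.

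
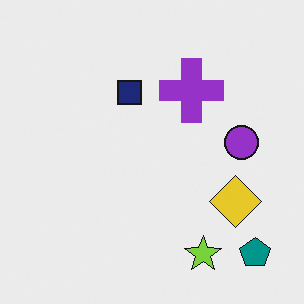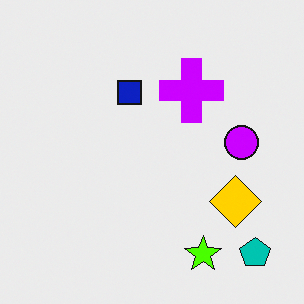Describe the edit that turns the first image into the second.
This is the original image heavily oversaturated.

All colors are more vivid — a global saturation change.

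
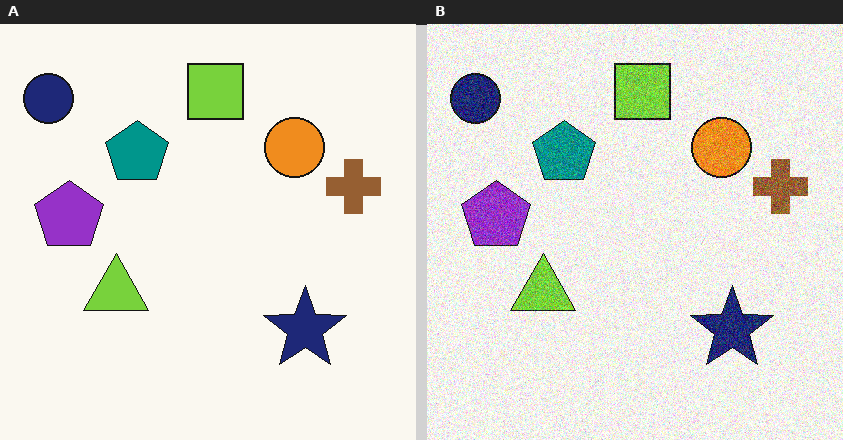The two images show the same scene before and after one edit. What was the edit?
The right (B) image is the left (A) degraded with a thick layer of grain.

Random speckle covers the whole image, including the flat background.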